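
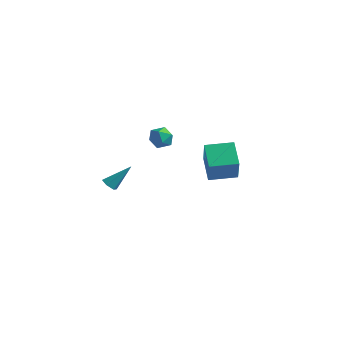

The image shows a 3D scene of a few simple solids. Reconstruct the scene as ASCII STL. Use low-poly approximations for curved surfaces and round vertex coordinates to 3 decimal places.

solid 
facet normal -0.665 -0.744 -0.070
outer loop
vertex 3.956 1.385 -0.27
vertex 2.947 2.208 0.57
vertex 3.315 2.096 -1.735
endloop
endfacet
facet normal 0.651 -0.531 -0.543
outer loop
vertex 4.313 3.212 -1.63
vertex 3.956 1.385 -0.27
vertex 3.315 2.096 -1.735
endloop
endfacet
facet normal -0.665 -0.743 -0.070
outer loop
vertex 3.315 2.096 -1.735
vertex 2.947 2.208 0.57
vertex 2.306 2.92 -0.895
endloop
endfacet
facet normal -0.366 0.406 -0.838
outer loop
vertex 2.306 2.92 -0.895
vertex 4.313 3.212 -1.63
vertex 3.315 2.096 -1.735
endloop
endfacet
facet normal 0.366 -0.406 0.837
outer loop
vertex 3.956 1.385 -0.27
vertex 3.945 3.324 0.675
vertex 2.947 2.208 0.57
endloop
endfacet
facet normal 0.651 -0.531 -0.543
outer loop
vertex 4.954 2.5 -0.165
vertex 3.956 1.385 -0.27
vertex 4.313 3.212 -1.63
endloop
endfacet
facet normal 0.366 -0.406 0.838
outer loop
vertex 4.954 2.5 -0.165
vertex 3.945 3.324 0.675
vertex 3.956 1.385 -0.27
endloop
endfacet
facet normal -0.651 0.531 0.543
outer loop
vertex 2.947 2.208 0.57
vertex 3.945 3.324 0.675
vertex 2.306 2.92 -0.895
endloop
endfacet
facet normal -0.366 0.406 -0.837
outer loop
vertex 3.304 4.035 -0.79
vertex 4.313 3.212 -1.63
vertex 2.306 2.92 -0.895
endloop
endfacet
facet normal -0.651 0.531 0.543
outer loop
vertex 2.306 2.92 -0.895
vertex 3.945 3.324 0.675
vertex 3.304 4.035 -0.79
endloop
endfacet
facet normal 0.665 0.743 0.070
outer loop
vertex 3.304 4.035 -0.79
vertex 4.954 2.5 -0.165
vertex 4.313 3.212 -1.63
endloop
endfacet
facet normal 0.665 0.743 0.070
outer loop
vertex 3.945 3.324 0.675
vertex 4.954 2.5 -0.165
vertex 3.304 4.035 -0.79
endloop
endfacet
facet normal 0.382 0.132 0.915
outer loop
vertex -0.214 2.858 0.544
vertex -0.016 2.149 0.564
vertex 0.448 2.654 0.297
endloop
endfacet
facet normal 0.424 0.733 0.532
outer loop
vertex -0.214 2.858 0.544
vertex 0.448 2.654 0.297
vertex 0.054 3.152 -0.075
endloop
endfacet
facet normal -0.236 0.913 0.331
outer loop
vertex -0.214 2.858 0.544
vertex 0.054 3.152 -0.075
vertex -0.654 2.955 -0.037
endloop
endfacet
facet normal -0.686 0.425 0.591
outer loop
vertex -0.214 2.858 0.544
vertex -0.654 2.955 -0.037
vertex -0.698 2.335 0.358
endloop
endfacet
facet normal -0.303 -0.058 0.951
outer loop
vertex -0.214 2.858 0.544
vertex -0.698 2.335 0.358
vertex -0.016 2.149 0.564
endloop
endfacet
facet normal 0.803 0.593 -0.056
outer loop
vertex 0.054 3.152 -0.075
vertex 0.448 2.654 0.297
vertex 0.418 2.625 -0.438
endloop
endfacet
facet normal 0.735 -0.378 0.562
outer loop
vertex 0.448 2.654 0.297
vertex -0.016 2.149 0.564
vertex 0.374 2.005 -0.043
endloop
endfacet
facet normal -0.375 -0.687 0.622
outer loop
vertex -0.016 2.149 0.564
vertex -0.698 2.335 0.358
vertex -0.334 1.808 -0.005
endloop
endfacet
facet normal -0.995 0.094 0.037
outer loop
vertex -0.698 2.335 0.358
vertex -0.654 2.955 -0.037
vertex -0.728 2.306 -0.377
endloop
endfacet
facet normal -0.267 0.885 -0.381
outer loop
vertex -0.654 2.955 -0.037
vertex 0.054 3.152 -0.075
vertex -0.264 2.811 -0.644
endloop
endfacet
facet normal 0.686 -0.425 -0.591
outer loop
vertex -0.066 2.102 -0.624
vertex 0.418 2.625 -0.438
vertex 0.374 2.005 -0.043
endloop
endfacet
facet normal 0.236 -0.913 -0.331
outer loop
vertex -0.066 2.102 -0.624
vertex 0.374 2.005 -0.043
vertex -0.334 1.808 -0.005
endloop
endfacet
facet normal -0.424 -0.733 -0.532
outer loop
vertex -0.066 2.102 -0.624
vertex -0.334 1.808 -0.005
vertex -0.728 2.306 -0.377
endloop
endfacet
facet normal -0.382 -0.132 -0.915
outer loop
vertex -0.066 2.102 -0.624
vertex -0.728 2.306 -0.377
vertex -0.264 2.811 -0.644
endloop
endfacet
facet normal 0.303 0.058 -0.951
outer loop
vertex -0.066 2.102 -0.624
vertex -0.264 2.811 -0.644
vertex 0.418 2.625 -0.438
endloop
endfacet
facet normal 0.995 -0.094 -0.037
outer loop
vertex 0.374 2.005 -0.043
vertex 0.418 2.625 -0.438
vertex 0.448 2.654 0.297
endloop
endfacet
facet normal 0.267 -0.885 0.381
outer loop
vertex -0.334 1.808 -0.005
vertex 0.374 2.005 -0.043
vertex -0.016 2.149 0.564
endloop
endfacet
facet normal -0.803 -0.593 0.056
outer loop
vertex -0.728 2.306 -0.377
vertex -0.334 1.808 -0.005
vertex -0.698 2.335 0.358
endloop
endfacet
facet normal -0.735 0.378 -0.562
outer loop
vertex -0.264 2.811 -0.644
vertex -0.728 2.306 -0.377
vertex -0.654 2.955 -0.037
endloop
endfacet
facet normal 0.375 0.687 -0.622
outer loop
vertex 0.418 2.625 -0.438
vertex -0.264 2.811 -0.644
vertex 0.054 3.152 -0.075
endloop
endfacet
facet normal -0.411 -0.557 -0.722
outer loop
vertex -2.829 2.006 -4.609
vertex -3.107 1.759 -4.26
vertex -3.291 2.18 -4.48
endloop
endfacet
facet normal 0.206 0.873 -0.441
outer loop
vertex -2.829 2.006 -4.609
vertex -3.291 2.18 -4.48
vertex -2.413 2.701 -3.04
endloop
endfacet
facet normal -0.410 -0.557 -0.722
outer loop
vertex -3.291 2.18 -4.48
vertex -3.107 1.759 -4.26
vertex -3.569 1.932 -4.131
endloop
endfacet
facet normal -0.604 0.793 0.082
outer loop
vertex -3.291 2.18 -4.48
vertex -3.569 1.932 -4.131
vertex -2.413 2.701 -3.04
endloop
endfacet
facet normal -0.410 -0.559 -0.721
outer loop
vertex -3.569 1.932 -4.131
vertex -3.107 1.759 -4.26
vertex -3.384 1.511 -3.91
endloop
endfacet
facet normal -0.706 0.060 0.706
outer loop
vertex -3.569 1.932 -4.131
vertex -3.384 1.511 -3.91
vertex -2.413 2.701 -3.04
endloop
endfacet
facet normal -0.411 -0.558 -0.721
outer loop
vertex -3.384 1.511 -3.91
vertex -3.107 1.759 -4.26
vertex -2.922 1.337 -4.039
endloop
endfacet
facet normal 0.002 -0.591 0.806
outer loop
vertex -3.384 1.511 -3.91
vertex -2.922 1.337 -4.039
vertex -2.413 2.701 -3.04
endloop
endfacet
facet normal -0.410 -0.558 -0.722
outer loop
vertex -2.922 1.337 -4.039
vertex -3.107 1.759 -4.26
vertex -2.645 1.585 -4.388
endloop
endfacet
facet normal 0.812 -0.510 0.282
outer loop
vertex -2.922 1.337 -4.039
vertex -2.645 1.585 -4.388
vertex -2.413 2.701 -3.04
endloop
endfacet
facet normal -0.410 -0.558 -0.721
outer loop
vertex -2.645 1.585 -4.388
vertex -3.107 1.759 -4.26
vertex -2.829 2.006 -4.609
endloop
endfacet
facet normal 0.914 0.221 -0.340
outer loop
vertex -2.645 1.585 -4.388
vertex -2.829 2.006 -4.609
vertex -2.413 2.701 -3.04
endloop
endfacet

endsolid


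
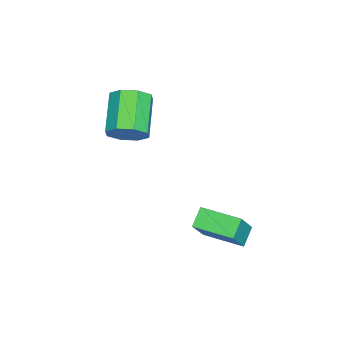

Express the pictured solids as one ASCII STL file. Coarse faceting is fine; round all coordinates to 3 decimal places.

solid 
facet normal 0.863 0.238 -0.446
outer loop
vertex -2.765 -1.715 2.684
vertex -3.025 -2.092 1.98
vertex -3.079 -1.314 2.291
endloop
endfacet
facet normal 0.133 0.745 0.654
outer loop
vertex -2.765 -1.715 2.684
vertex -3.079 -1.314 2.291
vertex -4.275 -2.131 3.464
endloop
endfacet
facet normal 0.133 0.745 0.654
outer loop
vertex -4.275 -2.131 3.464
vertex -3.079 -1.314 2.291
vertex -4.589 -1.73 3.071
endloop
endfacet
facet normal -0.863 -0.238 0.446
outer loop
vertex -4.275 -2.131 3.464
vertex -4.589 -1.73 3.071
vertex -4.535 -2.508 2.76
endloop
endfacet
facet normal 0.864 0.238 -0.445
outer loop
vertex -3.079 -1.314 2.291
vertex -3.025 -2.092 1.98
vertex -3.36 -1.369 1.716
endloop
endfacet
facet normal -0.251 0.968 0.030
outer loop
vertex -3.079 -1.314 2.291
vertex -3.36 -1.369 1.716
vertex -4.589 -1.73 3.071
endloop
endfacet
facet normal -0.251 0.968 0.030
outer loop
vertex -4.589 -1.73 3.071
vertex -3.36 -1.369 1.716
vertex -4.871 -1.785 2.496
endloop
endfacet
facet normal -0.863 -0.238 0.446
outer loop
vertex -4.589 -1.73 3.071
vertex -4.871 -1.785 2.496
vertex -4.535 -2.508 2.76
endloop
endfacet
facet normal 0.863 0.237 -0.446
outer loop
vertex -3.36 -1.369 1.716
vertex -3.025 -2.092 1.98
vertex -3.446 -1.847 1.295
endloop
endfacet
facet normal -0.487 0.625 -0.610
outer loop
vertex -3.36 -1.369 1.716
vertex -3.446 -1.847 1.295
vertex -4.871 -1.785 2.496
endloop
endfacet
facet normal -0.488 0.624 -0.611
outer loop
vertex -4.871 -1.785 2.496
vertex -3.446 -1.847 1.295
vertex -4.956 -2.263 2.076
endloop
endfacet
facet normal -0.863 -0.238 0.446
outer loop
vertex -4.871 -1.785 2.496
vertex -4.956 -2.263 2.076
vertex -4.535 -2.508 2.76
endloop
endfacet
facet normal 0.863 0.237 -0.446
outer loop
vertex -3.446 -1.847 1.295
vertex -3.025 -2.092 1.98
vertex -3.285 -2.469 1.276
endloop
endfacet
facet normal -0.439 -0.086 -0.894
outer loop
vertex -3.446 -1.847 1.295
vertex -3.285 -2.469 1.276
vertex -4.956 -2.263 2.076
endloop
endfacet
facet normal -0.439 -0.085 -0.895
outer loop
vertex -4.956 -2.263 2.076
vertex -3.285 -2.469 1.276
vertex -4.795 -2.885 2.056
endloop
endfacet
facet normal -0.863 -0.238 0.446
outer loop
vertex -4.956 -2.263 2.076
vertex -4.795 -2.885 2.056
vertex -4.535 -2.508 2.76
endloop
endfacet
facet normal 0.863 0.238 -0.446
outer loop
vertex -3.285 -2.469 1.276
vertex -3.025 -2.092 1.98
vertex -2.971 -2.87 1.669
endloop
endfacet
facet normal -0.133 -0.745 -0.654
outer loop
vertex -3.285 -2.469 1.276
vertex -2.971 -2.87 1.669
vertex -4.795 -2.885 2.056
endloop
endfacet
facet normal -0.133 -0.745 -0.654
outer loop
vertex -4.795 -2.885 2.056
vertex -2.971 -2.87 1.669
vertex -4.481 -3.286 2.449
endloop
endfacet
facet normal -0.863 -0.238 0.446
outer loop
vertex -4.795 -2.885 2.056
vertex -4.481 -3.286 2.449
vertex -4.535 -2.508 2.76
endloop
endfacet
facet normal 0.863 0.238 -0.446
outer loop
vertex -2.971 -2.87 1.669
vertex -3.025 -2.092 1.98
vertex -2.689 -2.815 2.244
endloop
endfacet
facet normal 0.251 -0.968 -0.030
outer loop
vertex -2.971 -2.87 1.669
vertex -2.689 -2.815 2.244
vertex -4.481 -3.286 2.449
endloop
endfacet
facet normal 0.251 -0.968 -0.030
outer loop
vertex -4.481 -3.286 2.449
vertex -2.689 -2.815 2.244
vertex -4.2 -3.231 3.024
endloop
endfacet
facet normal -0.864 -0.238 0.445
outer loop
vertex -4.481 -3.286 2.449
vertex -4.2 -3.231 3.024
vertex -4.535 -2.508 2.76
endloop
endfacet
facet normal 0.863 0.238 -0.446
outer loop
vertex -2.689 -2.815 2.244
vertex -3.025 -2.092 1.98
vertex -2.604 -2.337 2.664
endloop
endfacet
facet normal 0.487 -0.624 0.611
outer loop
vertex -2.689 -2.815 2.244
vertex -2.604 -2.337 2.664
vertex -4.2 -3.231 3.024
endloop
endfacet
facet normal 0.488 -0.625 0.610
outer loop
vertex -4.2 -3.231 3.024
vertex -2.604 -2.337 2.664
vertex -4.114 -2.753 3.445
endloop
endfacet
facet normal -0.863 -0.237 0.446
outer loop
vertex -4.2 -3.231 3.024
vertex -4.114 -2.753 3.445
vertex -4.535 -2.508 2.76
endloop
endfacet
facet normal 0.863 0.238 -0.446
outer loop
vertex -2.604 -2.337 2.664
vertex -3.025 -2.092 1.98
vertex -2.765 -1.715 2.684
endloop
endfacet
facet normal 0.439 0.085 0.894
outer loop
vertex -2.604 -2.337 2.664
vertex -2.765 -1.715 2.684
vertex -4.114 -2.753 3.445
endloop
endfacet
facet normal 0.438 0.086 0.895
outer loop
vertex -4.114 -2.753 3.445
vertex -2.765 -1.715 2.684
vertex -4.275 -2.131 3.464
endloop
endfacet
facet normal -0.863 -0.237 0.446
outer loop
vertex -4.114 -2.753 3.445
vertex -4.275 -2.131 3.464
vertex -4.535 -2.508 2.76
endloop
endfacet
facet normal -0.514 0.096 -0.852
outer loop
vertex -2.949 1.227 -1.824
vertex -2.773 2.846 -1.747
vertex -2.209 1.168 -2.277
endloop
endfacet
facet normal -0.108 -0.993 -0.047
outer loop
vertex -1.387 1.014 -0.913
vertex -2.949 1.227 -1.824
vertex -2.209 1.168 -2.277
endloop
endfacet
facet normal -0.514 0.096 -0.852
outer loop
vertex -2.209 1.168 -2.277
vertex -2.773 2.846 -1.747
vertex -2.033 2.787 -2.2
endloop
endfacet
facet normal 0.851 -0.068 -0.521
outer loop
vertex -2.033 2.787 -2.2
vertex -1.387 1.014 -0.913
vertex -2.209 1.168 -2.277
endloop
endfacet
facet normal -0.851 0.068 0.521
outer loop
vertex -2.949 1.227 -1.824
vertex -1.951 2.692 -0.383
vertex -2.773 2.846 -1.747
endloop
endfacet
facet normal -0.108 -0.993 -0.047
outer loop
vertex -2.127 1.073 -0.46
vertex -2.949 1.227 -1.824
vertex -1.387 1.014 -0.913
endloop
endfacet
facet normal -0.851 0.068 0.521
outer loop
vertex -2.127 1.073 -0.46
vertex -1.951 2.692 -0.383
vertex -2.949 1.227 -1.824
endloop
endfacet
facet normal 0.108 0.993 0.047
outer loop
vertex -2.773 2.846 -1.747
vertex -1.951 2.692 -0.383
vertex -2.033 2.787 -2.2
endloop
endfacet
facet normal 0.851 -0.068 -0.521
outer loop
vertex -1.211 2.633 -0.836
vertex -1.387 1.014 -0.913
vertex -2.033 2.787 -2.2
endloop
endfacet
facet normal 0.108 0.993 0.047
outer loop
vertex -2.033 2.787 -2.2
vertex -1.951 2.692 -0.383
vertex -1.211 2.633 -0.836
endloop
endfacet
facet normal 0.514 -0.096 0.852
outer loop
vertex -1.211 2.633 -0.836
vertex -2.127 1.073 -0.46
vertex -1.387 1.014 -0.913
endloop
endfacet
facet normal 0.514 -0.096 0.852
outer loop
vertex -1.951 2.692 -0.383
vertex -2.127 1.073 -0.46
vertex -1.211 2.633 -0.836
endloop
endfacet

endsolid


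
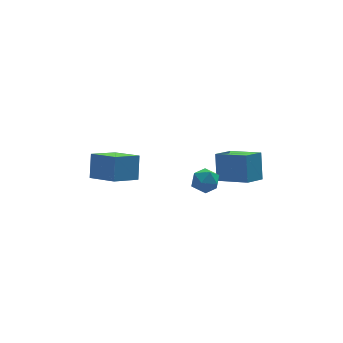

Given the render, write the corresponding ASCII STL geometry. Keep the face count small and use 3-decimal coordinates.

solid 
facet normal -0.901 0.416 0.122
outer loop
vertex 0.964 -0.984 1.185
vertex 0.609 -1.732 1.114
vertex 0.84 -1.451 1.861
endloop
endfacet
facet normal -0.401 0.786 0.470
outer loop
vertex 0.964 -0.984 1.185
vertex 0.84 -1.451 1.861
vertex 1.552 -1.033 1.769
endloop
endfacet
facet normal 0.089 0.996 -0.006
outer loop
vertex 0.964 -0.984 1.185
vertex 1.552 -1.033 1.769
vertex 1.762 -1.057 0.966
endloop
endfacet
facet normal -0.109 0.755 -0.647
outer loop
vertex 0.964 -0.984 1.185
vertex 1.762 -1.057 0.966
vertex 1.179 -1.488 0.561
endloop
endfacet
facet normal -0.721 0.396 -0.568
outer loop
vertex 0.964 -0.984 1.185
vertex 1.179 -1.488 0.561
vertex 0.609 -1.732 1.114
endloop
endfacet
facet normal -0.083 0.347 0.934
outer loop
vertex 1.552 -1.033 1.769
vertex 0.84 -1.451 1.861
vertex 1.561 -1.812 2.059
endloop
endfacet
facet normal -0.893 -0.253 0.371
outer loop
vertex 0.84 -1.451 1.861
vertex 0.609 -1.732 1.114
vertex 0.978 -2.243 1.654
endloop
endfacet
facet normal -0.602 -0.285 -0.746
outer loop
vertex 0.609 -1.732 1.114
vertex 1.179 -1.488 0.561
vertex 1.188 -2.267 0.851
endloop
endfacet
facet normal 0.388 0.296 -0.873
outer loop
vertex 1.179 -1.488 0.561
vertex 1.762 -1.057 0.966
vertex 1.9 -1.849 0.759
endloop
endfacet
facet normal 0.709 0.686 0.165
outer loop
vertex 1.762 -1.057 0.966
vertex 1.552 -1.033 1.769
vertex 2.131 -1.568 1.506
endloop
endfacet
facet normal 0.109 -0.755 0.647
outer loop
vertex 1.776 -2.316 1.435
vertex 1.561 -1.812 2.059
vertex 0.978 -2.243 1.654
endloop
endfacet
facet normal -0.089 -0.996 0.006
outer loop
vertex 1.776 -2.316 1.435
vertex 0.978 -2.243 1.654
vertex 1.188 -2.267 0.851
endloop
endfacet
facet normal 0.401 -0.786 -0.470
outer loop
vertex 1.776 -2.316 1.435
vertex 1.188 -2.267 0.851
vertex 1.9 -1.849 0.759
endloop
endfacet
facet normal 0.901 -0.416 -0.122
outer loop
vertex 1.776 -2.316 1.435
vertex 1.9 -1.849 0.759
vertex 2.131 -1.568 1.506
endloop
endfacet
facet normal 0.721 -0.396 0.568
outer loop
vertex 1.776 -2.316 1.435
vertex 2.131 -1.568 1.506
vertex 1.561 -1.812 2.059
endloop
endfacet
facet normal -0.388 -0.296 0.873
outer loop
vertex 0.978 -2.243 1.654
vertex 1.561 -1.812 2.059
vertex 0.84 -1.451 1.861
endloop
endfacet
facet normal -0.709 -0.686 -0.165
outer loop
vertex 1.188 -2.267 0.851
vertex 0.978 -2.243 1.654
vertex 0.609 -1.732 1.114
endloop
endfacet
facet normal 0.083 -0.347 -0.934
outer loop
vertex 1.9 -1.849 0.759
vertex 1.188 -2.267 0.851
vertex 1.179 -1.488 0.561
endloop
endfacet
facet normal 0.893 0.253 -0.371
outer loop
vertex 2.131 -1.568 1.506
vertex 1.9 -1.849 0.759
vertex 1.762 -1.057 0.966
endloop
endfacet
facet normal 0.602 0.285 0.746
outer loop
vertex 1.561 -1.812 2.059
vertex 2.131 -1.568 1.506
vertex 1.552 -1.033 1.769
endloop
endfacet
facet normal -0.858 -0.351 0.376
outer loop
vertex -2.891 -0.166 2.995
vertex -3.771 1.312 2.369
vertex -3.164 -0.872 1.711
endloop
endfacet
facet normal 0.481 -0.808 0.342
outer loop
vertex -1.749 -0.292 1.091
vertex -2.891 -0.166 2.995
vertex -3.164 -0.872 1.711
endloop
endfacet
facet normal -0.858 -0.351 0.376
outer loop
vertex -3.164 -0.872 1.711
vertex -3.771 1.312 2.369
vertex -4.044 0.606 1.085
endloop
endfacet
facet normal -0.183 -0.474 -0.861
outer loop
vertex -4.044 0.606 1.085
vertex -1.749 -0.292 1.091
vertex -3.164 -0.872 1.711
endloop
endfacet
facet normal 0.183 0.474 0.861
outer loop
vertex -2.891 -0.166 2.995
vertex -2.356 1.892 1.749
vertex -3.771 1.312 2.369
endloop
endfacet
facet normal 0.481 -0.808 0.342
outer loop
vertex -1.476 0.414 2.375
vertex -2.891 -0.166 2.995
vertex -1.749 -0.292 1.091
endloop
endfacet
facet normal 0.183 0.474 0.861
outer loop
vertex -1.476 0.414 2.375
vertex -2.356 1.892 1.749
vertex -2.891 -0.166 2.995
endloop
endfacet
facet normal -0.481 0.808 -0.342
outer loop
vertex -3.771 1.312 2.369
vertex -2.356 1.892 1.749
vertex -4.044 0.606 1.085
endloop
endfacet
facet normal -0.183 -0.474 -0.861
outer loop
vertex -2.629 1.186 0.465
vertex -1.749 -0.292 1.091
vertex -4.044 0.606 1.085
endloop
endfacet
facet normal -0.481 0.808 -0.342
outer loop
vertex -4.044 0.606 1.085
vertex -2.356 1.892 1.749
vertex -2.629 1.186 0.465
endloop
endfacet
facet normal 0.858 0.351 -0.376
outer loop
vertex -2.629 1.186 0.465
vertex -1.476 0.414 2.375
vertex -1.749 -0.292 1.091
endloop
endfacet
facet normal 0.858 0.351 -0.376
outer loop
vertex -2.356 1.892 1.749
vertex -1.476 0.414 2.375
vertex -2.629 1.186 0.465
endloop
endfacet
facet normal -0.636 0.709 -0.305
outer loop
vertex 2.2 -0.694 2.488
vertex 3.248 0.024 1.974
vertex 2.024 -1.477 1.035
endloop
endfacet
facet normal -0.765 -0.524 0.375
outer loop
vertex 3.212 -2.804 1.606
vertex 2.2 -0.694 2.488
vertex 2.024 -1.477 1.035
endloop
endfacet
facet normal -0.636 0.709 -0.305
outer loop
vertex 2.024 -1.477 1.035
vertex 3.248 0.024 1.974
vertex 3.071 -0.76 0.521
endloop
endfacet
facet normal -0.106 -0.472 -0.875
outer loop
vertex 3.071 -0.76 0.521
vertex 3.212 -2.804 1.606
vertex 2.024 -1.477 1.035
endloop
endfacet
facet normal 0.106 0.472 0.875
outer loop
vertex 2.2 -0.694 2.488
vertex 4.436 -1.303 2.545
vertex 3.248 0.024 1.974
endloop
endfacet
facet normal -0.765 -0.524 0.376
outer loop
vertex 3.389 -2.02 3.059
vertex 2.2 -0.694 2.488
vertex 3.212 -2.804 1.606
endloop
endfacet
facet normal 0.106 0.472 0.875
outer loop
vertex 3.389 -2.02 3.059
vertex 4.436 -1.303 2.545
vertex 2.2 -0.694 2.488
endloop
endfacet
facet normal 0.765 0.523 -0.376
outer loop
vertex 3.248 0.024 1.974
vertex 4.436 -1.303 2.545
vertex 3.071 -0.76 0.521
endloop
endfacet
facet normal -0.106 -0.472 -0.875
outer loop
vertex 4.26 -2.086 1.092
vertex 3.212 -2.804 1.606
vertex 3.071 -0.76 0.521
endloop
endfacet
facet normal 0.765 0.524 -0.375
outer loop
vertex 3.071 -0.76 0.521
vertex 4.436 -1.303 2.545
vertex 4.26 -2.086 1.092
endloop
endfacet
facet normal 0.636 -0.709 0.305
outer loop
vertex 4.26 -2.086 1.092
vertex 3.389 -2.02 3.059
vertex 3.212 -2.804 1.606
endloop
endfacet
facet normal 0.636 -0.709 0.305
outer loop
vertex 4.436 -1.303 2.545
vertex 3.389 -2.02 3.059
vertex 4.26 -2.086 1.092
endloop
endfacet

endsolid


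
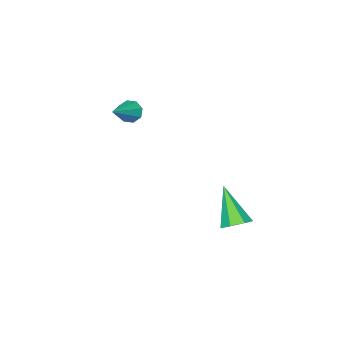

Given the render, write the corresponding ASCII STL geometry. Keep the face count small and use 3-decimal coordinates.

solid 
facet normal -0.830 -0.237 -0.505
outer loop
vertex 2.174 -3.048 2.146
vertex 1.871 -2.567 2.418
vertex 2.211 -2.639 1.893
endloop
endfacet
facet normal 0.778 -0.380 -0.500
outer loop
vertex 2.174 -3.048 2.146
vertex 2.211 -2.639 1.893
vertex 3.389 -2.133 3.342
endloop
endfacet
facet normal -0.830 -0.239 -0.504
outer loop
vertex 2.211 -2.639 1.893
vertex 1.871 -2.567 2.418
vertex 2.048 -2.188 1.947
endloop
endfacet
facet normal 0.676 0.324 -0.662
outer loop
vertex 2.211 -2.639 1.893
vertex 2.048 -2.188 1.947
vertex 3.389 -2.133 3.342
endloop
endfacet
facet normal -0.831 -0.238 -0.504
outer loop
vertex 2.048 -2.188 1.947
vertex 1.871 -2.567 2.418
vertex 1.782 -1.96 2.278
endloop
endfacet
facet normal 0.324 0.880 -0.346
outer loop
vertex 2.048 -2.188 1.947
vertex 1.782 -1.96 2.278
vertex 3.389 -2.133 3.342
endloop
endfacet
facet normal -0.830 -0.238 -0.505
outer loop
vertex 1.782 -1.96 2.278
vertex 1.871 -2.567 2.418
vertex 1.567 -2.087 2.691
endloop
endfacet
facet normal -0.069 0.963 0.260
outer loop
vertex 1.782 -1.96 2.278
vertex 1.567 -2.087 2.691
vertex 3.389 -2.133 3.342
endloop
endfacet
facet normal -0.830 -0.239 -0.504
outer loop
vertex 1.567 -2.087 2.691
vertex 1.871 -2.567 2.418
vertex 1.531 -2.496 2.944
endloop
endfacet
facet normal -0.275 0.523 0.807
outer loop
vertex 1.567 -2.087 2.691
vertex 1.531 -2.496 2.944
vertex 3.389 -2.133 3.342
endloop
endfacet
facet normal -0.830 -0.237 -0.505
outer loop
vertex 1.531 -2.496 2.944
vertex 1.871 -2.567 2.418
vertex 1.693 -2.946 2.889
endloop
endfacet
facet normal -0.172 -0.180 0.968
outer loop
vertex 1.531 -2.496 2.944
vertex 1.693 -2.946 2.889
vertex 3.389 -2.133 3.342
endloop
endfacet
facet normal -0.830 -0.237 -0.505
outer loop
vertex 1.693 -2.946 2.889
vertex 1.871 -2.567 2.418
vertex 1.959 -3.175 2.559
endloop
endfacet
facet normal 0.178 -0.735 0.654
outer loop
vertex 1.693 -2.946 2.889
vertex 1.959 -3.175 2.559
vertex 3.389 -2.133 3.342
endloop
endfacet
facet normal -0.830 -0.237 -0.505
outer loop
vertex 1.959 -3.175 2.559
vertex 1.871 -2.567 2.418
vertex 2.174 -3.048 2.146
endloop
endfacet
facet normal 0.572 -0.819 0.046
outer loop
vertex 1.959 -3.175 2.559
vertex 2.174 -3.048 2.146
vertex 3.389 -2.133 3.342
endloop
endfacet
facet normal 0.247 0.599 -0.762
outer loop
vertex 2.222 3.319 -2.212
vertex 1.543 3.637 -2.182
vertex 2.17 3.837 -1.822
endloop
endfacet
facet normal 0.846 -0.264 0.464
outer loop
vertex 2.222 3.319 -2.212
vertex 2.17 3.837 -1.822
vertex 1.017 2.363 -0.558
endloop
endfacet
facet normal 0.247 0.598 -0.763
outer loop
vertex 2.17 3.837 -1.822
vertex 1.543 3.637 -2.182
vertex 1.647 4.205 -1.703
endloop
endfacet
facet normal 0.441 0.360 0.822
outer loop
vertex 2.17 3.837 -1.822
vertex 1.647 4.205 -1.703
vertex 1.017 2.363 -0.558
endloop
endfacet
facet normal 0.247 0.598 -0.763
outer loop
vertex 1.647 4.205 -1.703
vertex 1.543 3.637 -2.182
vertex 1.045 4.145 -1.945
endloop
endfacet
facet normal -0.353 0.578 0.736
outer loop
vertex 1.647 4.205 -1.703
vertex 1.045 4.145 -1.945
vertex 1.017 2.363 -0.558
endloop
endfacet
facet normal 0.247 0.598 -0.762
outer loop
vertex 1.045 4.145 -1.945
vertex 1.543 3.637 -2.182
vertex 0.819 3.703 -2.365
endloop
endfacet
facet normal -0.937 0.224 0.269
outer loop
vertex 1.045 4.145 -1.945
vertex 0.819 3.703 -2.365
vertex 1.017 2.363 -0.558
endloop
endfacet
facet normal 0.247 0.599 -0.762
outer loop
vertex 0.819 3.703 -2.365
vertex 1.543 3.637 -2.182
vertex 1.138 3.211 -2.648
endloop
endfacet
facet normal -0.872 -0.435 -0.227
outer loop
vertex 0.819 3.703 -2.365
vertex 1.138 3.211 -2.648
vertex 1.017 2.363 -0.558
endloop
endfacet
facet normal 0.248 0.598 -0.762
outer loop
vertex 1.138 3.211 -2.648
vertex 1.543 3.637 -2.182
vertex 1.762 3.04 -2.579
endloop
endfacet
facet normal -0.206 -0.903 -0.378
outer loop
vertex 1.138 3.211 -2.648
vertex 1.762 3.04 -2.579
vertex 1.017 2.363 -0.558
endloop
endfacet
facet normal 0.246 0.598 -0.763
outer loop
vertex 1.762 3.04 -2.579
vertex 1.543 3.637 -2.182
vertex 2.222 3.319 -2.212
endloop
endfacet
facet normal 0.558 -0.827 -0.071
outer loop
vertex 1.762 3.04 -2.579
vertex 2.222 3.319 -2.212
vertex 1.017 2.363 -0.558
endloop
endfacet

endsolid


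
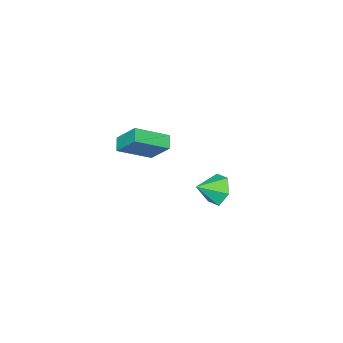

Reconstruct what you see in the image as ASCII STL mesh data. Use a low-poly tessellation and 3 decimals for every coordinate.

solid 
facet normal -0.785 0.429 -0.447
outer loop
vertex 3.635 3.2 -4.039
vertex 3.083 2.725 -3.526
vertex 3.366 3.525 -3.255
endloop
endfacet
facet normal 0.881 0.460 0.112
outer loop
vertex 3.635 3.2 -4.039
vertex 3.366 3.525 -3.255
vertex 4.017 2.215 -2.994
endloop
endfacet
facet normal -0.785 0.429 -0.447
outer loop
vertex 3.366 3.525 -3.255
vertex 3.083 2.725 -3.526
vertex 2.814 3.05 -2.742
endloop
endfacet
facet normal 0.434 0.379 0.818
outer loop
vertex 3.366 3.525 -3.255
vertex 2.814 3.05 -2.742
vertex 4.017 2.215 -2.994
endloop
endfacet
facet normal -0.785 0.430 -0.447
outer loop
vertex 2.814 3.05 -2.742
vertex 3.083 2.725 -3.526
vertex 2.531 2.251 -3.013
endloop
endfacet
facet normal -0.020 -0.315 0.949
outer loop
vertex 2.814 3.05 -2.742
vertex 2.531 2.251 -3.013
vertex 4.017 2.215 -2.994
endloop
endfacet
facet normal -0.785 0.430 -0.447
outer loop
vertex 2.531 2.251 -3.013
vertex 3.083 2.725 -3.526
vertex 2.8 1.926 -3.797
endloop
endfacet
facet normal -0.027 -0.927 0.375
outer loop
vertex 2.531 2.251 -3.013
vertex 2.8 1.926 -3.797
vertex 4.017 2.215 -2.994
endloop
endfacet
facet normal -0.785 0.430 -0.447
outer loop
vertex 2.8 1.926 -3.797
vertex 3.083 2.725 -3.526
vertex 3.352 2.401 -4.31
endloop
endfacet
facet normal 0.419 -0.845 -0.331
outer loop
vertex 2.8 1.926 -3.797
vertex 3.352 2.401 -4.31
vertex 4.017 2.215 -2.994
endloop
endfacet
facet normal -0.785 0.430 -0.447
outer loop
vertex 3.352 2.401 -4.31
vertex 3.083 2.725 -3.526
vertex 3.635 3.2 -4.039
endloop
endfacet
facet normal 0.873 -0.152 -0.463
outer loop
vertex 3.352 2.401 -4.31
vertex 3.635 3.2 -4.039
vertex 4.017 2.215 -2.994
endloop
endfacet
facet normal -0.732 0.498 -0.465
outer loop
vertex 0.453 -2.038 -3.577
vertex 1.005 -1.602 -3.979
vertex 0.458 -3.126 -4.75
endloop
endfacet
facet normal -0.682 -0.538 0.496
outer loop
vertex 1.855 -4.078 -3.861
vertex 0.453 -2.038 -3.577
vertex 0.458 -3.126 -4.75
endloop
endfacet
facet normal -0.732 0.498 -0.466
outer loop
vertex 0.458 -3.126 -4.75
vertex 1.005 -1.602 -3.979
vertex 1.01 -2.691 -5.152
endloop
endfacet
facet normal 0.003 -0.680 -0.733
outer loop
vertex 1.01 -2.691 -5.152
vertex 1.855 -4.078 -3.861
vertex 0.458 -3.126 -4.75
endloop
endfacet
facet normal -0.003 0.680 0.733
outer loop
vertex 0.453 -2.038 -3.577
vertex 2.402 -2.554 -3.09
vertex 1.005 -1.602 -3.979
endloop
endfacet
facet normal -0.682 -0.538 0.496
outer loop
vertex 1.85 -2.989 -2.688
vertex 0.453 -2.038 -3.577
vertex 1.855 -4.078 -3.861
endloop
endfacet
facet normal -0.003 0.681 0.733
outer loop
vertex 1.85 -2.989 -2.688
vertex 2.402 -2.554 -3.09
vertex 0.453 -2.038 -3.577
endloop
endfacet
facet normal 0.682 0.537 -0.496
outer loop
vertex 1.005 -1.602 -3.979
vertex 2.402 -2.554 -3.09
vertex 1.01 -2.691 -5.152
endloop
endfacet
facet normal 0.003 -0.680 -0.733
outer loop
vertex 2.407 -3.642 -4.263
vertex 1.855 -4.078 -3.861
vertex 1.01 -2.691 -5.152
endloop
endfacet
facet normal 0.682 0.538 -0.496
outer loop
vertex 1.01 -2.691 -5.152
vertex 2.402 -2.554 -3.09
vertex 2.407 -3.642 -4.263
endloop
endfacet
facet normal 0.732 -0.498 0.465
outer loop
vertex 2.407 -3.642 -4.263
vertex 1.85 -2.989 -2.688
vertex 1.855 -4.078 -3.861
endloop
endfacet
facet normal 0.732 -0.498 0.465
outer loop
vertex 2.402 -2.554 -3.09
vertex 1.85 -2.989 -2.688
vertex 2.407 -3.642 -4.263
endloop
endfacet

endsolid


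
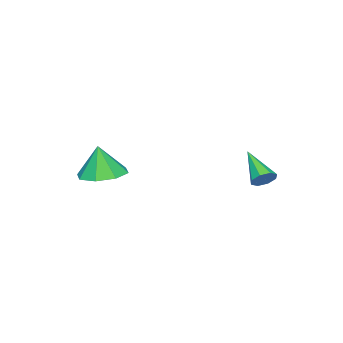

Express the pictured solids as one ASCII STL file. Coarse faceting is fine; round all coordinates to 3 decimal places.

solid 
facet normal -0.033 0.130 -0.991
outer loop
vertex 4.431 -1.878 -0.513
vertex 3.466 -2.207 -0.524
vertex 3.917 -1.298 -0.42
endloop
endfacet
facet normal 0.647 0.479 0.593
outer loop
vertex 4.431 -1.878 -0.513
vertex 3.917 -1.298 -0.42
vertex 3.514 -2.393 0.904
endloop
endfacet
facet normal -0.034 0.130 -0.991
outer loop
vertex 3.917 -1.298 -0.42
vertex 3.466 -2.207 -0.524
vertex 3.139 -1.25 -0.387
endloop
endfacet
facet normal 0.074 0.757 0.649
outer loop
vertex 3.917 -1.298 -0.42
vertex 3.139 -1.25 -0.387
vertex 3.514 -2.393 0.904
endloop
endfacet
facet normal -0.034 0.130 -0.991
outer loop
vertex 3.139 -1.25 -0.387
vertex 3.466 -2.207 -0.524
vertex 2.552 -1.763 -0.434
endloop
endfacet
facet normal -0.533 0.551 0.642
outer loop
vertex 3.139 -1.25 -0.387
vertex 2.552 -1.763 -0.434
vertex 3.514 -2.393 0.904
endloop
endfacet
facet normal -0.034 0.131 -0.991
outer loop
vertex 2.552 -1.763 -0.434
vertex 3.466 -2.207 -0.524
vertex 2.5 -2.535 -0.534
endloop
endfacet
facet normal -0.816 -0.020 0.577
outer loop
vertex 2.552 -1.763 -0.434
vertex 2.5 -2.535 -0.534
vertex 3.514 -2.393 0.904
endloop
endfacet
facet normal -0.034 0.129 -0.991
outer loop
vertex 2.5 -2.535 -0.534
vertex 3.466 -2.207 -0.524
vertex 3.014 -3.115 -0.627
endloop
endfacet
facet normal -0.611 -0.620 0.492
outer loop
vertex 2.5 -2.535 -0.534
vertex 3.014 -3.115 -0.627
vertex 3.514 -2.393 0.904
endloop
endfacet
facet normal -0.034 0.129 -0.991
outer loop
vertex 3.014 -3.115 -0.627
vertex 3.466 -2.207 -0.524
vertex 3.793 -3.163 -0.66
endloop
endfacet
facet normal -0.037 -0.899 0.436
outer loop
vertex 3.014 -3.115 -0.627
vertex 3.793 -3.163 -0.66
vertex 3.514 -2.393 0.904
endloop
endfacet
facet normal -0.034 0.129 -0.991
outer loop
vertex 3.793 -3.163 -0.66
vertex 3.466 -2.207 -0.524
vertex 4.38 -2.651 -0.613
endloop
endfacet
facet normal 0.569 -0.693 0.443
outer loop
vertex 3.793 -3.163 -0.66
vertex 4.38 -2.651 -0.613
vertex 3.514 -2.393 0.904
endloop
endfacet
facet normal -0.033 0.130 -0.991
outer loop
vertex 4.38 -2.651 -0.613
vertex 3.466 -2.207 -0.524
vertex 4.431 -1.878 -0.513
endloop
endfacet
facet normal 0.853 -0.122 0.508
outer loop
vertex 4.38 -2.651 -0.613
vertex 4.431 -1.878 -0.513
vertex 3.514 -2.393 0.904
endloop
endfacet
facet normal 0.440 0.683 -0.583
outer loop
vertex 0.331 2.875 -0.605
vertex -0.084 2.824 -0.978
vertex 0.008 3.147 -0.53
endloop
endfacet
facet normal 0.341 0.148 0.928
outer loop
vertex 0.331 2.875 -0.605
vertex 0.008 3.147 -0.53
vertex -0.836 1.656 0.018
endloop
endfacet
facet normal 0.441 0.683 -0.583
outer loop
vertex 0.008 3.147 -0.53
vertex -0.084 2.824 -0.978
vertex -0.368 3.23 -0.717
endloop
endfacet
facet normal -0.305 0.476 0.825
outer loop
vertex 0.008 3.147 -0.53
vertex -0.368 3.23 -0.717
vertex -0.836 1.656 0.018
endloop
endfacet
facet normal 0.440 0.683 -0.583
outer loop
vertex -0.368 3.23 -0.717
vertex -0.084 2.824 -0.978
vertex -0.578 3.075 -1.057
endloop
endfacet
facet normal -0.848 0.409 0.337
outer loop
vertex -0.368 3.23 -0.717
vertex -0.578 3.075 -1.057
vertex -0.836 1.656 0.018
endloop
endfacet
facet normal 0.441 0.684 -0.581
outer loop
vertex -0.578 3.075 -1.057
vertex -0.084 2.824 -0.978
vertex -0.498 2.774 -1.351
endloop
endfacet
facet normal -0.968 -0.013 -0.250
outer loop
vertex -0.578 3.075 -1.057
vertex -0.498 2.774 -1.351
vertex -0.836 1.656 0.018
endloop
endfacet
facet normal 0.442 0.683 -0.582
outer loop
vertex -0.498 2.774 -1.351
vertex -0.084 2.824 -0.978
vertex -0.176 2.502 -1.426
endloop
endfacet
facet normal -0.596 -0.543 -0.591
outer loop
vertex -0.498 2.774 -1.351
vertex -0.176 2.502 -1.426
vertex -0.836 1.656 0.018
endloop
endfacet
facet normal 0.439 0.684 -0.582
outer loop
vertex -0.176 2.502 -1.426
vertex -0.084 2.824 -0.978
vertex 0.201 2.419 -1.239
endloop
endfacet
facet normal 0.050 -0.872 -0.488
outer loop
vertex -0.176 2.502 -1.426
vertex 0.201 2.419 -1.239
vertex -0.836 1.656 0.018
endloop
endfacet
facet normal 0.439 0.684 -0.583
outer loop
vertex 0.201 2.419 -1.239
vertex -0.084 2.824 -0.978
vertex 0.411 2.574 -0.899
endloop
endfacet
facet normal 0.593 -0.805 0.001
outer loop
vertex 0.201 2.419 -1.239
vertex 0.411 2.574 -0.899
vertex -0.836 1.656 0.018
endloop
endfacet
facet normal 0.439 0.685 -0.582
outer loop
vertex 0.411 2.574 -0.899
vertex -0.084 2.824 -0.978
vertex 0.331 2.875 -0.605
endloop
endfacet
facet normal 0.713 -0.383 0.587
outer loop
vertex 0.411 2.574 -0.899
vertex 0.331 2.875 -0.605
vertex -0.836 1.656 0.018
endloop
endfacet

endsolid


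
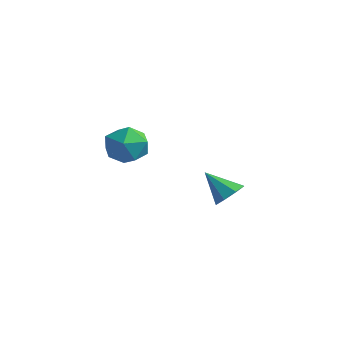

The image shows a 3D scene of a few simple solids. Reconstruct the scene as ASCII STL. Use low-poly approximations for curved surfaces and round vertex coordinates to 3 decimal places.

solid 
facet normal -0.306 0.525 0.794
outer loop
vertex 1.938 -3.106 -0.215
vertex 1.261 -3.648 -0.118
vertex 2.017 -3.817 0.285
endloop
endfacet
facet normal 0.405 0.556 0.726
outer loop
vertex 1.938 -3.106 -0.215
vertex 2.017 -3.817 0.285
vertex 2.665 -3.587 -0.252
endloop
endfacet
facet normal 0.553 0.829 0.084
outer loop
vertex 1.938 -3.106 -0.215
vertex 2.665 -3.587 -0.252
vertex 2.31 -3.276 -0.986
endloop
endfacet
facet normal -0.066 0.967 -0.245
outer loop
vertex 1.938 -3.106 -0.215
vertex 2.31 -3.276 -0.986
vertex 1.442 -3.314 -0.903
endloop
endfacet
facet normal -0.596 0.779 0.194
outer loop
vertex 1.938 -3.106 -0.215
vertex 1.442 -3.314 -0.903
vertex 1.261 -3.648 -0.118
endloop
endfacet
facet normal 0.657 -0.111 0.745
outer loop
vertex 2.665 -3.587 -0.252
vertex 2.017 -3.817 0.285
vertex 2.438 -4.426 -0.177
endloop
endfacet
facet normal -0.492 -0.161 0.856
outer loop
vertex 2.017 -3.817 0.285
vertex 1.261 -3.648 -0.118
vertex 1.57 -4.464 -0.094
endloop
endfacet
facet normal -0.961 0.250 -0.115
outer loop
vertex 1.261 -3.648 -0.118
vertex 1.442 -3.314 -0.903
vertex 1.215 -4.153 -0.828
endloop
endfacet
facet normal -0.103 0.555 -0.826
outer loop
vertex 1.442 -3.314 -0.903
vertex 2.31 -3.276 -0.986
vertex 1.863 -3.923 -1.365
endloop
endfacet
facet normal 0.897 0.331 -0.294
outer loop
vertex 2.31 -3.276 -0.986
vertex 2.665 -3.587 -0.252
vertex 2.619 -4.092 -0.962
endloop
endfacet
facet normal 0.066 -0.967 0.245
outer loop
vertex 1.942 -4.634 -0.865
vertex 2.438 -4.426 -0.177
vertex 1.57 -4.464 -0.094
endloop
endfacet
facet normal -0.553 -0.829 -0.084
outer loop
vertex 1.942 -4.634 -0.865
vertex 1.57 -4.464 -0.094
vertex 1.215 -4.153 -0.828
endloop
endfacet
facet normal -0.405 -0.556 -0.726
outer loop
vertex 1.942 -4.634 -0.865
vertex 1.215 -4.153 -0.828
vertex 1.863 -3.923 -1.365
endloop
endfacet
facet normal 0.306 -0.525 -0.794
outer loop
vertex 1.942 -4.634 -0.865
vertex 1.863 -3.923 -1.365
vertex 2.619 -4.092 -0.962
endloop
endfacet
facet normal 0.596 -0.779 -0.194
outer loop
vertex 1.942 -4.634 -0.865
vertex 2.619 -4.092 -0.962
vertex 2.438 -4.426 -0.177
endloop
endfacet
facet normal 0.103 -0.555 0.826
outer loop
vertex 1.57 -4.464 -0.094
vertex 2.438 -4.426 -0.177
vertex 2.017 -3.817 0.285
endloop
endfacet
facet normal -0.897 -0.331 0.294
outer loop
vertex 1.215 -4.153 -0.828
vertex 1.57 -4.464 -0.094
vertex 1.261 -3.648 -0.118
endloop
endfacet
facet normal -0.657 0.111 -0.745
outer loop
vertex 1.863 -3.923 -1.365
vertex 1.215 -4.153 -0.828
vertex 1.442 -3.314 -0.903
endloop
endfacet
facet normal 0.492 0.161 -0.856
outer loop
vertex 2.619 -4.092 -0.962
vertex 1.863 -3.923 -1.365
vertex 2.31 -3.276 -0.986
endloop
endfacet
facet normal 0.961 -0.250 0.115
outer loop
vertex 2.438 -4.426 -0.177
vertex 2.619 -4.092 -0.962
vertex 2.665 -3.587 -0.252
endloop
endfacet
facet normal 0.651 0.286 -0.703
outer loop
vertex 2.946 0.166 -3.587
vertex 2.423 0.37 -3.988
vertex 2.813 0.671 -3.505
endloop
endfacet
facet normal 0.365 -0.055 0.929
outer loop
vertex 2.946 0.166 -3.587
vertex 2.813 0.671 -3.505
vertex 1.557 -0.01 -3.052
endloop
endfacet
facet normal 0.650 0.287 -0.704
outer loop
vertex 2.813 0.671 -3.505
vertex 2.423 0.37 -3.988
vertex 2.452 0.999 -3.705
endloop
endfacet
facet normal 0.016 0.533 0.846
outer loop
vertex 2.813 0.671 -3.505
vertex 2.452 0.999 -3.705
vertex 1.557 -0.01 -3.052
endloop
endfacet
facet normal 0.651 0.286 -0.703
outer loop
vertex 2.452 0.999 -3.705
vertex 2.423 0.37 -3.988
vertex 2.073 0.959 -4.072
endloop
endfacet
facet normal -0.508 0.738 0.444
outer loop
vertex 2.452 0.999 -3.705
vertex 2.073 0.959 -4.072
vertex 1.557 -0.01 -3.052
endloop
endfacet
facet normal 0.651 0.286 -0.703
outer loop
vertex 2.073 0.959 -4.072
vertex 2.423 0.37 -3.988
vertex 1.9 0.574 -4.389
endloop
endfacet
facet normal -0.899 0.437 -0.040
outer loop
vertex 2.073 0.959 -4.072
vertex 1.9 0.574 -4.389
vertex 1.557 -0.01 -3.052
endloop
endfacet
facet normal 0.651 0.285 -0.704
outer loop
vertex 1.9 0.574 -4.389
vertex 2.423 0.37 -3.988
vertex 2.032 0.07 -4.471
endloop
endfacet
facet normal -0.928 -0.191 -0.321
outer loop
vertex 1.9 0.574 -4.389
vertex 2.032 0.07 -4.471
vertex 1.557 -0.01 -3.052
endloop
endfacet
facet normal 0.650 0.286 -0.704
outer loop
vertex 2.032 0.07 -4.471
vertex 2.423 0.37 -3.988
vertex 2.394 -0.259 -4.27
endloop
endfacet
facet normal -0.578 -0.781 -0.237
outer loop
vertex 2.032 0.07 -4.471
vertex 2.394 -0.259 -4.27
vertex 1.557 -0.01 -3.052
endloop
endfacet
facet normal 0.651 0.285 -0.703
outer loop
vertex 2.394 -0.259 -4.27
vertex 2.423 0.37 -3.988
vertex 2.772 -0.219 -3.904
endloop
endfacet
facet normal -0.054 -0.985 0.164
outer loop
vertex 2.394 -0.259 -4.27
vertex 2.772 -0.219 -3.904
vertex 1.557 -0.01 -3.052
endloop
endfacet
facet normal 0.651 0.285 -0.704
outer loop
vertex 2.772 -0.219 -3.904
vertex 2.423 0.37 -3.988
vertex 2.946 0.166 -3.587
endloop
endfacet
facet normal 0.336 -0.685 0.647
outer loop
vertex 2.772 -0.219 -3.904
vertex 2.946 0.166 -3.587
vertex 1.557 -0.01 -3.052
endloop
endfacet

endsolid


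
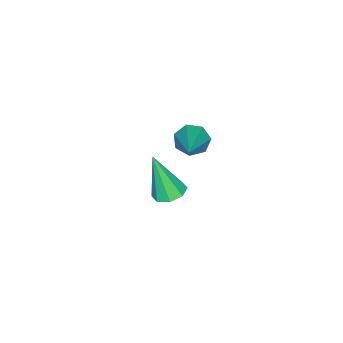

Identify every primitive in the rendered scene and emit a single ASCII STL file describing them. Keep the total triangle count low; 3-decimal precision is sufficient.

solid 
facet normal -0.047 0.335 -0.941
outer loop
vertex -3.209 -0.661 -4.098
vertex -3.64 -0.101 -3.877
vertex -2.911 -0.203 -3.95
endloop
endfacet
facet normal 0.823 -0.562 0.082
outer loop
vertex -3.209 -0.661 -4.098
vertex -2.911 -0.203 -3.95
vertex -3.54 -0.819 -1.863
endloop
endfacet
facet normal -0.047 0.336 -0.941
outer loop
vertex -2.911 -0.203 -3.95
vertex -3.64 -0.101 -3.877
vertex -3.039 0.314 -3.759
endloop
endfacet
facet normal 0.941 0.116 0.318
outer loop
vertex -2.911 -0.203 -3.95
vertex -3.039 0.314 -3.759
vertex -3.54 -0.819 -1.863
endloop
endfacet
facet normal -0.047 0.336 -0.941
outer loop
vertex -3.039 0.314 -3.759
vertex -3.64 -0.101 -3.877
vertex -3.52 0.588 -3.637
endloop
endfacet
facet normal 0.516 0.668 0.536
outer loop
vertex -3.039 0.314 -3.759
vertex -3.52 0.588 -3.637
vertex -3.54 -0.819 -1.863
endloop
endfacet
facet normal -0.047 0.336 -0.941
outer loop
vertex -3.52 0.588 -3.637
vertex -3.64 -0.101 -3.877
vertex -4.071 0.458 -3.656
endloop
endfacet
facet normal -0.202 0.768 0.607
outer loop
vertex -3.52 0.588 -3.637
vertex -4.071 0.458 -3.656
vertex -3.54 -0.819 -1.863
endloop
endfacet
facet normal -0.047 0.336 -0.941
outer loop
vertex -4.071 0.458 -3.656
vertex -3.64 -0.101 -3.877
vertex -4.369 0.001 -3.804
endloop
endfacet
facet normal -0.794 0.359 0.491
outer loop
vertex -4.071 0.458 -3.656
vertex -4.369 0.001 -3.804
vertex -3.54 -0.819 -1.863
endloop
endfacet
facet normal -0.047 0.335 -0.941
outer loop
vertex -4.369 0.001 -3.804
vertex -3.64 -0.101 -3.877
vertex -4.241 -0.517 -3.995
endloop
endfacet
facet normal -0.913 -0.319 0.255
outer loop
vertex -4.369 0.001 -3.804
vertex -4.241 -0.517 -3.995
vertex -3.54 -0.819 -1.863
endloop
endfacet
facet normal -0.048 0.336 -0.941
outer loop
vertex -4.241 -0.517 -3.995
vertex -3.64 -0.101 -3.877
vertex -3.76 -0.791 -4.117
endloop
endfacet
facet normal -0.488 -0.872 0.037
outer loop
vertex -4.241 -0.517 -3.995
vertex -3.76 -0.791 -4.117
vertex -3.54 -0.819 -1.863
endloop
endfacet
facet normal -0.047 0.335 -0.941
outer loop
vertex -3.76 -0.791 -4.117
vertex -3.64 -0.101 -3.877
vertex -3.209 -0.661 -4.098
endloop
endfacet
facet normal 0.231 -0.972 -0.035
outer loop
vertex -3.76 -0.791 -4.117
vertex -3.209 -0.661 -4.098
vertex -3.54 -0.819 -1.863
endloop
endfacet
facet normal -0.758 -0.417 -0.501
outer loop
vertex -2.254 1.075 0.857
vertex -2.717 1.511 1.195
vertex -2.368 1.621 0.575
endloop
endfacet
facet normal 0.821 -0.117 -0.558
outer loop
vertex -2.254 1.075 0.857
vertex -2.368 1.621 0.575
vertex -1.123 2.389 2.245
endloop
endfacet
facet normal -0.758 -0.417 -0.501
outer loop
vertex -2.368 1.621 0.575
vertex -2.717 1.511 1.195
vertex -2.744 2.084 0.759
endloop
endfacet
facet normal 0.461 0.625 -0.631
outer loop
vertex -2.368 1.621 0.575
vertex -2.744 2.084 0.759
vertex -1.123 2.389 2.245
endloop
endfacet
facet normal -0.759 -0.417 -0.501
outer loop
vertex -2.744 2.084 0.759
vertex -2.717 1.511 1.195
vertex -3.1 2.116 1.272
endloop
endfacet
facet normal -0.079 0.990 -0.117
outer loop
vertex -2.744 2.084 0.759
vertex -3.1 2.116 1.272
vertex -1.123 2.389 2.245
endloop
endfacet
facet normal -0.759 -0.417 -0.500
outer loop
vertex -3.1 2.116 1.272
vertex -2.717 1.511 1.195
vertex -3.167 1.693 1.727
endloop
endfacet
facet normal -0.390 0.702 0.595
outer loop
vertex -3.1 2.116 1.272
vertex -3.167 1.693 1.727
vertex -1.123 2.389 2.245
endloop
endfacet
facet normal -0.759 -0.417 -0.500
outer loop
vertex -3.167 1.693 1.727
vertex -2.717 1.511 1.195
vertex -2.895 1.133 1.781
endloop
endfacet
facet normal -0.238 -0.022 0.971
outer loop
vertex -3.167 1.693 1.727
vertex -2.895 1.133 1.781
vertex -1.123 2.389 2.245
endloop
endfacet
facet normal -0.758 -0.418 -0.500
outer loop
vertex -2.895 1.133 1.781
vertex -2.717 1.511 1.195
vertex -2.488 0.858 1.394
endloop
endfacet
facet normal 0.261 -0.636 0.726
outer loop
vertex -2.895 1.133 1.781
vertex -2.488 0.858 1.394
vertex -1.123 2.389 2.245
endloop
endfacet
facet normal -0.759 -0.418 -0.500
outer loop
vertex -2.488 0.858 1.394
vertex -2.717 1.511 1.195
vertex -2.254 1.075 0.857
endloop
endfacet
facet normal 0.733 -0.679 0.045
outer loop
vertex -2.488 0.858 1.394
vertex -2.254 1.075 0.857
vertex -1.123 2.389 2.245
endloop
endfacet

endsolid


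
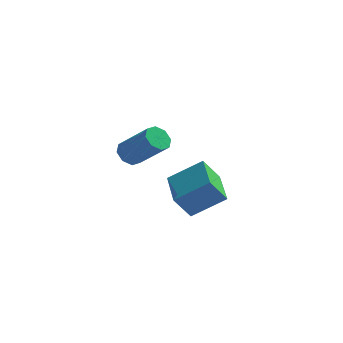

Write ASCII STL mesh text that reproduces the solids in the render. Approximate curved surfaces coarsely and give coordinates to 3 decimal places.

solid 
facet normal -0.487 -0.292 0.823
outer loop
vertex 3.403 2.679 -1.406
vertex 2.695 4.636 -1.131
vertex 1.848 2.266 -2.472
endloop
endfacet
facet normal 0.337 -0.932 -0.131
outer loop
vertex 2.545 2.684 -3.649
vertex 3.403 2.679 -1.406
vertex 1.848 2.266 -2.472
endloop
endfacet
facet normal -0.487 -0.292 0.823
outer loop
vertex 1.848 2.266 -2.472
vertex 2.695 4.636 -1.131
vertex 1.14 4.224 -2.197
endloop
endfacet
facet normal -0.805 -0.214 -0.553
outer loop
vertex 1.14 4.224 -2.197
vertex 2.545 2.684 -3.649
vertex 1.848 2.266 -2.472
endloop
endfacet
facet normal 0.805 0.214 0.553
outer loop
vertex 3.403 2.679 -1.406
vertex 3.392 5.054 -2.308
vertex 2.695 4.636 -1.131
endloop
endfacet
facet normal 0.337 -0.932 -0.131
outer loop
vertex 4.1 3.096 -2.583
vertex 3.403 2.679 -1.406
vertex 2.545 2.684 -3.649
endloop
endfacet
facet normal 0.806 0.214 0.553
outer loop
vertex 4.1 3.096 -2.583
vertex 3.392 5.054 -2.308
vertex 3.403 2.679 -1.406
endloop
endfacet
facet normal -0.337 0.932 0.131
outer loop
vertex 2.695 4.636 -1.131
vertex 3.392 5.054 -2.308
vertex 1.14 4.224 -2.197
endloop
endfacet
facet normal -0.805 -0.214 -0.553
outer loop
vertex 1.837 4.641 -3.374
vertex 2.545 2.684 -3.649
vertex 1.14 4.224 -2.197
endloop
endfacet
facet normal -0.337 0.932 0.131
outer loop
vertex 1.14 4.224 -2.197
vertex 3.392 5.054 -2.308
vertex 1.837 4.641 -3.374
endloop
endfacet
facet normal 0.487 0.292 -0.823
outer loop
vertex 1.837 4.641 -3.374
vertex 4.1 3.096 -2.583
vertex 2.545 2.684 -3.649
endloop
endfacet
facet normal 0.487 0.292 -0.823
outer loop
vertex 3.392 5.054 -2.308
vertex 4.1 3.096 -2.583
vertex 1.837 4.641 -3.374
endloop
endfacet
facet normal -0.688 0.269 -0.674
outer loop
vertex 0.992 -0.084 1.513
vertex 0.556 -0.533 1.779
vertex 0.701 0.122 1.892
endloop
endfacet
facet normal 0.463 0.878 -0.122
outer loop
vertex 0.992 -0.084 1.513
vertex 0.701 0.122 1.892
vertex 2.36 -0.619 2.855
endloop
endfacet
facet normal 0.463 0.878 -0.122
outer loop
vertex 2.36 -0.619 2.855
vertex 0.701 0.122 1.892
vertex 2.069 -0.413 3.234
endloop
endfacet
facet normal 0.688 -0.269 0.674
outer loop
vertex 2.36 -0.619 2.855
vertex 2.069 -0.413 3.234
vertex 1.924 -1.067 3.121
endloop
endfacet
facet normal -0.687 0.269 -0.675
outer loop
vertex 0.701 0.122 1.892
vertex 0.556 -0.533 1.779
vertex 0.325 -0.055 2.204
endloop
endfacet
facet normal -0.068 0.901 0.429
outer loop
vertex 0.701 0.122 1.892
vertex 0.325 -0.055 2.204
vertex 2.069 -0.413 3.234
endloop
endfacet
facet normal -0.068 0.901 0.428
outer loop
vertex 2.069 -0.413 3.234
vertex 0.325 -0.055 2.204
vertex 1.693 -0.59 3.547
endloop
endfacet
facet normal 0.688 -0.269 0.674
outer loop
vertex 2.069 -0.413 3.234
vertex 1.693 -0.59 3.547
vertex 1.924 -1.067 3.121
endloop
endfacet
facet normal -0.687 0.268 -0.675
outer loop
vertex 0.325 -0.055 2.204
vertex 0.556 -0.533 1.779
vertex 0.084 -0.512 2.268
endloop
endfacet
facet normal -0.559 0.397 0.728
outer loop
vertex 0.325 -0.055 2.204
vertex 0.084 -0.512 2.268
vertex 1.693 -0.59 3.547
endloop
endfacet
facet normal -0.560 0.396 0.728
outer loop
vertex 1.693 -0.59 3.547
vertex 0.084 -0.512 2.268
vertex 1.452 -1.047 3.61
endloop
endfacet
facet normal 0.687 -0.269 0.674
outer loop
vertex 1.693 -0.59 3.547
vertex 1.452 -1.047 3.61
vertex 1.924 -1.067 3.121
endloop
endfacet
facet normal -0.687 0.268 -0.675
outer loop
vertex 0.084 -0.512 2.268
vertex 0.556 -0.533 1.779
vertex 0.12 -0.981 2.045
endloop
endfacet
facet normal -0.723 -0.341 0.601
outer loop
vertex 0.084 -0.512 2.268
vertex 0.12 -0.981 2.045
vertex 1.452 -1.047 3.61
endloop
endfacet
facet normal -0.723 -0.341 0.601
outer loop
vertex 1.452 -1.047 3.61
vertex 0.12 -0.981 2.045
vertex 1.488 -1.516 3.387
endloop
endfacet
facet normal 0.688 -0.268 0.675
outer loop
vertex 1.452 -1.047 3.61
vertex 1.488 -1.516 3.387
vertex 1.924 -1.067 3.121
endloop
endfacet
facet normal -0.688 0.269 -0.674
outer loop
vertex 0.12 -0.981 2.045
vertex 0.556 -0.533 1.779
vertex 0.411 -1.187 1.666
endloop
endfacet
facet normal -0.463 -0.878 0.122
outer loop
vertex 0.12 -0.981 2.045
vertex 0.411 -1.187 1.666
vertex 1.488 -1.516 3.387
endloop
endfacet
facet normal -0.463 -0.878 0.122
outer loop
vertex 1.488 -1.516 3.387
vertex 0.411 -1.187 1.666
vertex 1.779 -1.722 3.008
endloop
endfacet
facet normal 0.688 -0.269 0.674
outer loop
vertex 1.488 -1.516 3.387
vertex 1.779 -1.722 3.008
vertex 1.924 -1.067 3.121
endloop
endfacet
facet normal -0.688 0.269 -0.674
outer loop
vertex 0.411 -1.187 1.666
vertex 0.556 -0.533 1.779
vertex 0.787 -1.01 1.353
endloop
endfacet
facet normal 0.068 -0.901 -0.428
outer loop
vertex 0.411 -1.187 1.666
vertex 0.787 -1.01 1.353
vertex 1.779 -1.722 3.008
endloop
endfacet
facet normal 0.068 -0.901 -0.429
outer loop
vertex 1.779 -1.722 3.008
vertex 0.787 -1.01 1.353
vertex 2.155 -1.545 2.696
endloop
endfacet
facet normal 0.687 -0.269 0.675
outer loop
vertex 1.779 -1.722 3.008
vertex 2.155 -1.545 2.696
vertex 1.924 -1.067 3.121
endloop
endfacet
facet normal -0.687 0.269 -0.674
outer loop
vertex 0.787 -1.01 1.353
vertex 0.556 -0.533 1.779
vertex 1.028 -0.553 1.29
endloop
endfacet
facet normal 0.560 -0.396 -0.728
outer loop
vertex 0.787 -1.01 1.353
vertex 1.028 -0.553 1.29
vertex 2.155 -1.545 2.696
endloop
endfacet
facet normal 0.559 -0.397 -0.728
outer loop
vertex 2.155 -1.545 2.696
vertex 1.028 -0.553 1.29
vertex 2.396 -1.088 2.632
endloop
endfacet
facet normal 0.687 -0.268 0.675
outer loop
vertex 2.155 -1.545 2.696
vertex 2.396 -1.088 2.632
vertex 1.924 -1.067 3.121
endloop
endfacet
facet normal -0.688 0.268 -0.675
outer loop
vertex 1.028 -0.553 1.29
vertex 0.556 -0.533 1.779
vertex 0.992 -0.084 1.513
endloop
endfacet
facet normal 0.723 0.341 -0.601
outer loop
vertex 1.028 -0.553 1.29
vertex 0.992 -0.084 1.513
vertex 2.396 -1.088 2.632
endloop
endfacet
facet normal 0.723 0.341 -0.601
outer loop
vertex 2.396 -1.088 2.632
vertex 0.992 -0.084 1.513
vertex 2.36 -0.619 2.855
endloop
endfacet
facet normal 0.687 -0.268 0.675
outer loop
vertex 2.396 -1.088 2.632
vertex 2.36 -0.619 2.855
vertex 1.924 -1.067 3.121
endloop
endfacet

endsolid


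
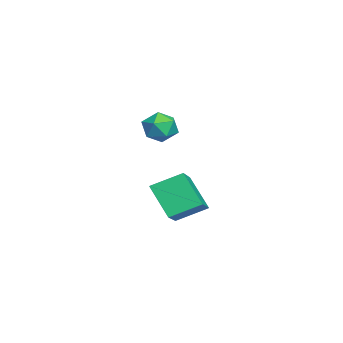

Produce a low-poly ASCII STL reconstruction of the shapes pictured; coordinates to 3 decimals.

solid 
facet normal -0.974 0.201 0.101
outer loop
vertex -0.772 3.199 0.006
vertex -0.807 2.711 0.637
vertex -0.637 3.485 0.74
endloop
endfacet
facet normal -0.627 0.758 -0.180
outer loop
vertex -0.772 3.199 0.006
vertex -0.637 3.485 0.74
vertex -0.178 3.719 0.129
endloop
endfacet
facet normal -0.312 0.541 -0.781
outer loop
vertex -0.772 3.199 0.006
vertex -0.178 3.719 0.129
vertex -0.065 3.091 -0.351
endloop
endfacet
facet normal -0.464 -0.151 -0.873
outer loop
vertex -0.772 3.199 0.006
vertex -0.065 3.091 -0.351
vertex -0.453 2.467 -0.037
endloop
endfacet
facet normal -0.873 -0.361 -0.328
outer loop
vertex -0.772 3.199 0.006
vertex -0.453 2.467 -0.037
vertex -0.807 2.711 0.637
endloop
endfacet
facet normal -0.116 0.954 0.278
outer loop
vertex -0.178 3.719 0.129
vertex -0.637 3.485 0.74
vertex 0.153 3.553 0.837
endloop
endfacet
facet normal -0.678 0.051 0.733
outer loop
vertex -0.637 3.485 0.74
vertex -0.807 2.711 0.637
vertex -0.235 2.929 1.151
endloop
endfacet
facet normal -0.515 -0.856 0.040
outer loop
vertex -0.807 2.711 0.637
vertex -0.453 2.467 -0.037
vertex -0.122 2.301 0.671
endloop
endfacet
facet normal 0.148 -0.516 -0.843
outer loop
vertex -0.453 2.467 -0.037
vertex -0.065 3.091 -0.351
vertex 0.337 2.535 0.06
endloop
endfacet
facet normal 0.395 0.602 -0.694
outer loop
vertex -0.065 3.091 -0.351
vertex -0.178 3.719 0.129
vertex 0.507 3.309 0.163
endloop
endfacet
facet normal 0.464 0.151 0.873
outer loop
vertex 0.472 2.821 0.794
vertex 0.153 3.553 0.837
vertex -0.235 2.929 1.151
endloop
endfacet
facet normal 0.312 -0.541 0.781
outer loop
vertex 0.472 2.821 0.794
vertex -0.235 2.929 1.151
vertex -0.122 2.301 0.671
endloop
endfacet
facet normal 0.627 -0.758 0.180
outer loop
vertex 0.472 2.821 0.794
vertex -0.122 2.301 0.671
vertex 0.337 2.535 0.06
endloop
endfacet
facet normal 0.974 -0.201 -0.101
outer loop
vertex 0.472 2.821 0.794
vertex 0.337 2.535 0.06
vertex 0.507 3.309 0.163
endloop
endfacet
facet normal 0.873 0.361 0.328
outer loop
vertex 0.472 2.821 0.794
vertex 0.507 3.309 0.163
vertex 0.153 3.553 0.837
endloop
endfacet
facet normal -0.148 0.516 0.843
outer loop
vertex -0.235 2.929 1.151
vertex 0.153 3.553 0.837
vertex -0.637 3.485 0.74
endloop
endfacet
facet normal -0.395 -0.602 0.694
outer loop
vertex -0.122 2.301 0.671
vertex -0.235 2.929 1.151
vertex -0.807 2.711 0.637
endloop
endfacet
facet normal 0.116 -0.954 -0.278
outer loop
vertex 0.337 2.535 0.06
vertex -0.122 2.301 0.671
vertex -0.453 2.467 -0.037
endloop
endfacet
facet normal 0.678 -0.051 -0.733
outer loop
vertex 0.507 3.309 0.163
vertex 0.337 2.535 0.06
vertex -0.065 3.091 -0.351
endloop
endfacet
facet normal 0.515 0.856 -0.040
outer loop
vertex 0.153 3.553 0.837
vertex 0.507 3.309 0.163
vertex -0.178 3.719 0.129
endloop
endfacet
facet normal -0.880 0.080 -0.468
outer loop
vertex -2.846 2.654 -4.032
vertex -3.074 3.973 -3.377
vertex -2.055 3.462 -5.381
endloop
endfacet
facet normal 0.153 -0.885 -0.440
outer loop
vertex -0.366 3.307 -4.483
vertex -2.846 2.654 -4.032
vertex -2.055 3.462 -5.381
endloop
endfacet
facet normal -0.880 0.080 -0.468
outer loop
vertex -2.055 3.462 -5.381
vertex -3.074 3.973 -3.377
vertex -2.283 4.78 -4.726
endloop
endfacet
facet normal 0.450 0.459 -0.766
outer loop
vertex -2.283 4.78 -4.726
vertex -0.366 3.307 -4.483
vertex -2.055 3.462 -5.381
endloop
endfacet
facet normal -0.450 -0.458 0.767
outer loop
vertex -2.846 2.654 -4.032
vertex -1.385 3.818 -2.479
vertex -3.074 3.973 -3.377
endloop
endfacet
facet normal 0.153 -0.885 -0.440
outer loop
vertex -1.157 2.5 -3.134
vertex -2.846 2.654 -4.032
vertex -0.366 3.307 -4.483
endloop
endfacet
facet normal -0.449 -0.459 0.767
outer loop
vertex -1.157 2.5 -3.134
vertex -1.385 3.818 -2.479
vertex -2.846 2.654 -4.032
endloop
endfacet
facet normal -0.153 0.885 0.440
outer loop
vertex -3.074 3.973 -3.377
vertex -1.385 3.818 -2.479
vertex -2.283 4.78 -4.726
endloop
endfacet
facet normal 0.449 0.458 -0.767
outer loop
vertex -0.594 4.626 -3.828
vertex -0.366 3.307 -4.483
vertex -2.283 4.78 -4.726
endloop
endfacet
facet normal -0.153 0.885 0.440
outer loop
vertex -2.283 4.78 -4.726
vertex -1.385 3.818 -2.479
vertex -0.594 4.626 -3.828
endloop
endfacet
facet normal 0.880 -0.080 0.468
outer loop
vertex -0.594 4.626 -3.828
vertex -1.157 2.5 -3.134
vertex -0.366 3.307 -4.483
endloop
endfacet
facet normal 0.880 -0.080 0.468
outer loop
vertex -1.385 3.818 -2.479
vertex -1.157 2.5 -3.134
vertex -0.594 4.626 -3.828
endloop
endfacet

endsolid


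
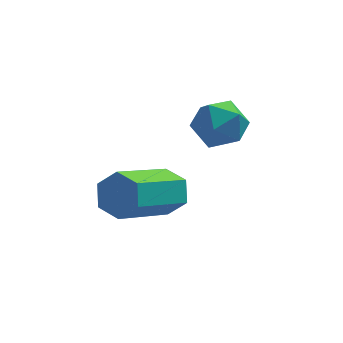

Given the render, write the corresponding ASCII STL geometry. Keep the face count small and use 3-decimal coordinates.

solid 
facet normal 0.596 0.629 -0.499
outer loop
vertex 3.01 1.363 2.9
vertex 2.587 1.419 2.465
vertex 2.585 1.799 2.942
endloop
endfacet
facet normal 0.399 0.306 0.864
outer loop
vertex 3.01 1.363 2.9
vertex 2.585 1.799 2.942
vertex 1.896 0.185 3.831
endloop
endfacet
facet normal 0.399 0.306 0.865
outer loop
vertex 1.896 0.185 3.831
vertex 2.585 1.799 2.942
vertex 1.471 0.62 3.873
endloop
endfacet
facet normal -0.596 -0.630 0.497
outer loop
vertex 1.896 0.185 3.831
vertex 1.471 0.62 3.873
vertex 1.473 0.241 3.395
endloop
endfacet
facet normal 0.596 0.629 -0.499
outer loop
vertex 2.585 1.799 2.942
vertex 2.587 1.419 2.465
vertex 2.162 1.854 2.506
endloop
endfacet
facet normal -0.406 0.771 0.491
outer loop
vertex 2.585 1.799 2.942
vertex 2.162 1.854 2.506
vertex 1.471 0.62 3.873
endloop
endfacet
facet normal -0.404 0.771 0.492
outer loop
vertex 1.471 0.62 3.873
vertex 2.162 1.854 2.506
vertex 1.047 0.676 3.437
endloop
endfacet
facet normal -0.595 -0.631 0.498
outer loop
vertex 1.471 0.62 3.873
vertex 1.047 0.676 3.437
vertex 1.473 0.241 3.395
endloop
endfacet
facet normal 0.596 0.630 -0.498
outer loop
vertex 2.162 1.854 2.506
vertex 2.587 1.419 2.465
vertex 2.164 1.475 2.029
endloop
endfacet
facet normal -0.803 0.465 -0.373
outer loop
vertex 2.162 1.854 2.506
vertex 2.164 1.475 2.029
vertex 1.047 0.676 3.437
endloop
endfacet
facet normal -0.803 0.464 -0.374
outer loop
vertex 1.047 0.676 3.437
vertex 2.164 1.475 2.029
vertex 1.05 0.297 2.96
endloop
endfacet
facet normal -0.595 -0.631 0.498
outer loop
vertex 1.047 0.676 3.437
vertex 1.05 0.297 2.96
vertex 1.473 0.241 3.395
endloop
endfacet
facet normal 0.596 0.630 -0.497
outer loop
vertex 2.164 1.475 2.029
vertex 2.587 1.419 2.465
vertex 2.589 1.04 1.987
endloop
endfacet
facet normal -0.399 -0.306 -0.864
outer loop
vertex 2.164 1.475 2.029
vertex 2.589 1.04 1.987
vertex 1.05 0.297 2.96
endloop
endfacet
facet normal -0.399 -0.306 -0.865
outer loop
vertex 1.05 0.297 2.96
vertex 2.589 1.04 1.987
vertex 1.475 -0.139 2.918
endloop
endfacet
facet normal -0.596 -0.629 0.499
outer loop
vertex 1.05 0.297 2.96
vertex 1.475 -0.139 2.918
vertex 1.473 0.241 3.395
endloop
endfacet
facet normal 0.595 0.631 -0.498
outer loop
vertex 2.589 1.04 1.987
vertex 2.587 1.419 2.465
vertex 3.013 0.984 2.423
endloop
endfacet
facet normal 0.404 -0.771 -0.492
outer loop
vertex 2.589 1.04 1.987
vertex 3.013 0.984 2.423
vertex 1.475 -0.139 2.918
endloop
endfacet
facet normal 0.405 -0.771 -0.491
outer loop
vertex 1.475 -0.139 2.918
vertex 3.013 0.984 2.423
vertex 1.898 -0.194 3.354
endloop
endfacet
facet normal -0.596 -0.629 0.499
outer loop
vertex 1.475 -0.139 2.918
vertex 1.898 -0.194 3.354
vertex 1.473 0.241 3.395
endloop
endfacet
facet normal 0.595 0.631 -0.498
outer loop
vertex 3.013 0.984 2.423
vertex 2.587 1.419 2.465
vertex 3.01 1.363 2.9
endloop
endfacet
facet normal 0.803 -0.464 0.374
outer loop
vertex 3.013 0.984 2.423
vertex 3.01 1.363 2.9
vertex 1.898 -0.194 3.354
endloop
endfacet
facet normal 0.803 -0.465 0.373
outer loop
vertex 1.898 -0.194 3.354
vertex 3.01 1.363 2.9
vertex 1.896 0.185 3.831
endloop
endfacet
facet normal -0.596 -0.630 0.498
outer loop
vertex 1.898 -0.194 3.354
vertex 1.896 0.185 3.831
vertex 1.473 0.241 3.395
endloop
endfacet
facet normal 0.036 0.982 0.184
outer loop
vertex 4.054 3.542 3.27
vertex 3.463 3.479 3.723
vertex 4.154 3.402 3.997
endloop
endfacet
facet normal 0.687 0.725 0.045
outer loop
vertex 4.054 3.542 3.27
vertex 4.154 3.402 3.997
vertex 4.565 3.044 3.488
endloop
endfacet
facet normal 0.673 0.426 -0.604
outer loop
vertex 4.054 3.542 3.27
vertex 4.565 3.044 3.488
vertex 4.13 2.898 2.9
endloop
endfacet
facet normal 0.013 0.499 -0.866
outer loop
vertex 4.054 3.542 3.27
vertex 4.13 2.898 2.9
vertex 3.449 3.167 3.045
endloop
endfacet
facet normal -0.381 0.843 -0.380
outer loop
vertex 4.054 3.542 3.27
vertex 3.449 3.167 3.045
vertex 3.463 3.479 3.723
endloop
endfacet
facet normal 0.828 0.211 0.520
outer loop
vertex 4.565 3.044 3.488
vertex 4.154 3.402 3.997
vertex 4.291 2.673 4.075
endloop
endfacet
facet normal -0.225 0.628 0.745
outer loop
vertex 4.154 3.402 3.997
vertex 3.463 3.479 3.723
vertex 3.61 2.942 4.22
endloop
endfacet
facet normal -0.900 0.402 -0.166
outer loop
vertex 3.463 3.479 3.723
vertex 3.449 3.167 3.045
vertex 3.175 2.796 3.632
endloop
endfacet
facet normal -0.263 -0.151 -0.953
outer loop
vertex 3.449 3.167 3.045
vertex 4.13 2.898 2.9
vertex 3.586 2.438 3.123
endloop
endfacet
facet normal 0.805 -0.269 -0.529
outer loop
vertex 4.13 2.898 2.9
vertex 4.565 3.044 3.488
vertex 4.277 2.361 3.397
endloop
endfacet
facet normal -0.013 -0.499 0.866
outer loop
vertex 3.686 2.298 3.85
vertex 4.291 2.673 4.075
vertex 3.61 2.942 4.22
endloop
endfacet
facet normal -0.673 -0.426 0.604
outer loop
vertex 3.686 2.298 3.85
vertex 3.61 2.942 4.22
vertex 3.175 2.796 3.632
endloop
endfacet
facet normal -0.687 -0.725 -0.045
outer loop
vertex 3.686 2.298 3.85
vertex 3.175 2.796 3.632
vertex 3.586 2.438 3.123
endloop
endfacet
facet normal -0.036 -0.982 -0.184
outer loop
vertex 3.686 2.298 3.85
vertex 3.586 2.438 3.123
vertex 4.277 2.361 3.397
endloop
endfacet
facet normal 0.381 -0.843 0.380
outer loop
vertex 3.686 2.298 3.85
vertex 4.277 2.361 3.397
vertex 4.291 2.673 4.075
endloop
endfacet
facet normal 0.263 0.151 0.953
outer loop
vertex 3.61 2.942 4.22
vertex 4.291 2.673 4.075
vertex 4.154 3.402 3.997
endloop
endfacet
facet normal -0.805 0.269 0.529
outer loop
vertex 3.175 2.796 3.632
vertex 3.61 2.942 4.22
vertex 3.463 3.479 3.723
endloop
endfacet
facet normal -0.828 -0.211 -0.520
outer loop
vertex 3.586 2.438 3.123
vertex 3.175 2.796 3.632
vertex 3.449 3.167 3.045
endloop
endfacet
facet normal 0.225 -0.628 -0.745
outer loop
vertex 4.277 2.361 3.397
vertex 3.586 2.438 3.123
vertex 4.13 2.898 2.9
endloop
endfacet
facet normal 0.900 -0.402 0.166
outer loop
vertex 4.291 2.673 4.075
vertex 4.277 2.361 3.397
vertex 4.565 3.044 3.488
endloop
endfacet

endsolid


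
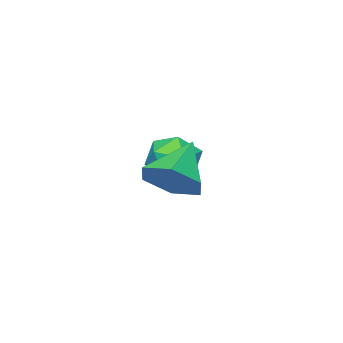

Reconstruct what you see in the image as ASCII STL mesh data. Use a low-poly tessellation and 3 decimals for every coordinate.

solid 
facet normal -0.204 0.979 0.013
outer loop
vertex 1.049 1.161 -3.755
vertex 0.571 1.05 -2.909
vertex 1.528 1.249 -2.907
endloop
endfacet
facet normal 0.413 0.852 -0.322
outer loop
vertex 1.049 1.161 -3.755
vertex 1.528 1.249 -2.907
vertex 1.939 0.768 -3.653
endloop
endfacet
facet normal 0.281 0.411 -0.868
outer loop
vertex 1.049 1.161 -3.755
vertex 1.939 0.768 -3.653
vertex 1.235 0.271 -4.116
endloop
endfacet
facet normal -0.418 0.265 -0.869
outer loop
vertex 1.049 1.161 -3.755
vertex 1.235 0.271 -4.116
vertex 0.39 0.446 -3.656
endloop
endfacet
facet normal -0.717 0.616 -0.325
outer loop
vertex 1.049 1.161 -3.755
vertex 0.39 0.446 -3.656
vertex 0.571 1.05 -2.909
endloop
endfacet
facet normal 0.847 0.515 0.134
outer loop
vertex 1.939 0.768 -3.653
vertex 1.528 1.249 -2.907
vertex 2.01 0.414 -2.744
endloop
endfacet
facet normal -0.151 0.721 0.676
outer loop
vertex 1.528 1.249 -2.907
vertex 0.571 1.05 -2.909
vertex 1.165 0.589 -2.284
endloop
endfacet
facet normal -0.982 0.135 0.129
outer loop
vertex 0.571 1.05 -2.909
vertex 0.39 0.446 -3.656
vertex 0.461 0.092 -2.747
endloop
endfacet
facet normal -0.498 -0.434 -0.750
outer loop
vertex 0.39 0.446 -3.656
vertex 1.235 0.271 -4.116
vertex 0.872 -0.389 -3.493
endloop
endfacet
facet normal 0.633 -0.199 -0.748
outer loop
vertex 1.235 0.271 -4.116
vertex 1.939 0.768 -3.653
vertex 1.829 -0.19 -3.491
endloop
endfacet
facet normal 0.418 -0.265 0.869
outer loop
vertex 1.351 -0.301 -2.645
vertex 2.01 0.414 -2.744
vertex 1.165 0.589 -2.284
endloop
endfacet
facet normal -0.281 -0.411 0.868
outer loop
vertex 1.351 -0.301 -2.645
vertex 1.165 0.589 -2.284
vertex 0.461 0.092 -2.747
endloop
endfacet
facet normal -0.413 -0.852 0.322
outer loop
vertex 1.351 -0.301 -2.645
vertex 0.461 0.092 -2.747
vertex 0.872 -0.389 -3.493
endloop
endfacet
facet normal 0.204 -0.979 -0.013
outer loop
vertex 1.351 -0.301 -2.645
vertex 0.872 -0.389 -3.493
vertex 1.829 -0.19 -3.491
endloop
endfacet
facet normal 0.717 -0.616 0.325
outer loop
vertex 1.351 -0.301 -2.645
vertex 1.829 -0.19 -3.491
vertex 2.01 0.414 -2.744
endloop
endfacet
facet normal 0.498 0.434 0.750
outer loop
vertex 1.165 0.589 -2.284
vertex 2.01 0.414 -2.744
vertex 1.528 1.249 -2.907
endloop
endfacet
facet normal -0.633 0.199 0.748
outer loop
vertex 0.461 0.092 -2.747
vertex 1.165 0.589 -2.284
vertex 0.571 1.05 -2.909
endloop
endfacet
facet normal -0.847 -0.515 -0.134
outer loop
vertex 0.872 -0.389 -3.493
vertex 0.461 0.092 -2.747
vertex 0.39 0.446 -3.656
endloop
endfacet
facet normal 0.151 -0.721 -0.676
outer loop
vertex 1.829 -0.19 -3.491
vertex 0.872 -0.389 -3.493
vertex 1.235 0.271 -4.116
endloop
endfacet
facet normal 0.982 -0.135 -0.129
outer loop
vertex 2.01 0.414 -2.744
vertex 1.829 -0.19 -3.491
vertex 1.939 0.768 -3.653
endloop
endfacet
facet normal 0.728 0.245 -0.640
outer loop
vertex 4.749 4.031 -1.737
vertex 4.27 3.532 -2.473
vertex 4.077 4.511 -2.318
endloop
endfacet
facet normal -0.183 0.643 0.743
outer loop
vertex 4.749 4.031 -1.737
vertex 4.077 4.511 -2.318
vertex 3.01 3.108 -1.367
endloop
endfacet
facet normal 0.729 0.245 -0.639
outer loop
vertex 4.077 4.511 -2.318
vertex 4.27 3.532 -2.473
vertex 3.598 4.012 -3.055
endloop
endfacet
facet normal -0.770 0.634 0.071
outer loop
vertex 4.077 4.511 -2.318
vertex 3.598 4.012 -3.055
vertex 3.01 3.108 -1.367
endloop
endfacet
facet normal 0.729 0.246 -0.639
outer loop
vertex 3.598 4.012 -3.055
vertex 4.27 3.532 -2.473
vertex 3.792 3.033 -3.21
endloop
endfacet
facet normal -0.916 -0.121 -0.384
outer loop
vertex 3.598 4.012 -3.055
vertex 3.792 3.033 -3.21
vertex 3.01 3.108 -1.367
endloop
endfacet
facet normal 0.729 0.245 -0.639
outer loop
vertex 3.792 3.033 -3.21
vertex 4.27 3.532 -2.473
vertex 4.463 2.553 -2.628
endloop
endfacet
facet normal -0.474 -0.865 -0.166
outer loop
vertex 3.792 3.033 -3.21
vertex 4.463 2.553 -2.628
vertex 3.01 3.108 -1.367
endloop
endfacet
facet normal 0.728 0.245 -0.640
outer loop
vertex 4.463 2.553 -2.628
vertex 4.27 3.532 -2.473
vertex 4.942 3.052 -1.892
endloop
endfacet
facet normal 0.113 -0.855 0.506
outer loop
vertex 4.463 2.553 -2.628
vertex 4.942 3.052 -1.892
vertex 3.01 3.108 -1.367
endloop
endfacet
facet normal 0.728 0.245 -0.640
outer loop
vertex 4.942 3.052 -1.892
vertex 4.27 3.532 -2.473
vertex 4.749 4.031 -1.737
endloop
endfacet
facet normal 0.258 -0.101 0.961
outer loop
vertex 4.942 3.052 -1.892
vertex 4.749 4.031 -1.737
vertex 3.01 3.108 -1.367
endloop
endfacet

endsolid


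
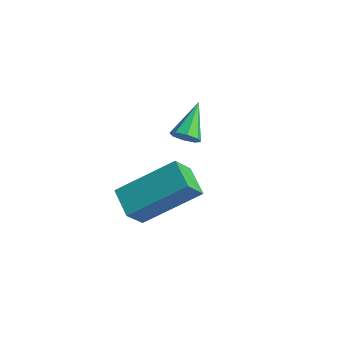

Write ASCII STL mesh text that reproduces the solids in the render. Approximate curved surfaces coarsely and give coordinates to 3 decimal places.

solid 
facet normal 0.346 -0.773 -0.531
outer loop
vertex -1.308 0.33 0.174
vertex -1.565 0.495 -0.234
vertex -1.098 0.575 -0.046
endloop
endfacet
facet normal 0.619 0.160 0.769
outer loop
vertex -1.308 0.33 0.174
vertex -1.098 0.575 -0.046
vertex -2.055 1.585 0.514
endloop
endfacet
facet normal 0.346 -0.773 -0.532
outer loop
vertex -1.098 0.575 -0.046
vertex -1.565 0.495 -0.234
vertex -1.163 0.773 -0.376
endloop
endfacet
facet normal 0.766 0.607 0.213
outer loop
vertex -1.098 0.575 -0.046
vertex -1.163 0.773 -0.376
vertex -2.055 1.585 0.514
endloop
endfacet
facet normal 0.347 -0.773 -0.531
outer loop
vertex -1.163 0.773 -0.376
vertex -1.565 0.495 -0.234
vertex -1.463 0.808 -0.623
endloop
endfacet
facet normal 0.400 0.840 -0.366
outer loop
vertex -1.163 0.773 -0.376
vertex -1.463 0.808 -0.623
vertex -2.055 1.585 0.514
endloop
endfacet
facet normal 0.348 -0.773 -0.531
outer loop
vertex -1.463 0.808 -0.623
vertex -1.565 0.495 -0.234
vertex -1.823 0.659 -0.642
endloop
endfacet
facet normal -0.267 0.725 -0.635
outer loop
vertex -1.463 0.808 -0.623
vertex -1.823 0.659 -0.642
vertex -2.055 1.585 0.514
endloop
endfacet
facet normal 0.347 -0.774 -0.530
outer loop
vertex -1.823 0.659 -0.642
vertex -1.565 0.495 -0.234
vertex -2.033 0.414 -0.422
endloop
endfacet
facet normal -0.839 0.330 -0.433
outer loop
vertex -1.823 0.659 -0.642
vertex -2.033 0.414 -0.422
vertex -2.055 1.585 0.514
endloop
endfacet
facet normal 0.347 -0.773 -0.531
outer loop
vertex -2.033 0.414 -0.422
vertex -1.565 0.495 -0.234
vertex -1.968 0.216 -0.091
endloop
endfacet
facet normal -0.985 -0.117 0.123
outer loop
vertex -2.033 0.414 -0.422
vertex -1.968 0.216 -0.091
vertex -2.055 1.585 0.514
endloop
endfacet
facet normal 0.348 -0.774 -0.529
outer loop
vertex -1.968 0.216 -0.091
vertex -1.565 0.495 -0.234
vertex -1.668 0.182 0.156
endloop
endfacet
facet normal -0.619 -0.350 0.703
outer loop
vertex -1.968 0.216 -0.091
vertex -1.668 0.182 0.156
vertex -2.055 1.585 0.514
endloop
endfacet
facet normal 0.345 -0.774 -0.530
outer loop
vertex -1.668 0.182 0.156
vertex -1.565 0.495 -0.234
vertex -1.308 0.33 0.174
endloop
endfacet
facet normal 0.048 -0.235 0.971
outer loop
vertex -1.668 0.182 0.156
vertex -1.308 0.33 0.174
vertex -2.055 1.585 0.514
endloop
endfacet
facet normal -0.873 0.365 0.322
outer loop
vertex 0.076 -1.575 1.108
vertex 0.039 -0.899 0.241
vertex -0.959 -3.065 -0.009
endloop
endfacet
facet normal 0.034 -0.615 0.788
outer loop
vertex -0.059 -3.441 -0.341
vertex 0.076 -1.575 1.108
vertex -0.959 -3.065 -0.009
endloop
endfacet
facet normal -0.873 0.365 0.322
outer loop
vertex -0.959 -3.065 -0.009
vertex 0.039 -0.899 0.241
vertex -0.996 -2.389 -0.876
endloop
endfacet
facet normal -0.486 -0.699 -0.525
outer loop
vertex -0.996 -2.389 -0.876
vertex -0.059 -3.441 -0.341
vertex -0.959 -3.065 -0.009
endloop
endfacet
facet normal 0.486 0.699 0.525
outer loop
vertex 0.076 -1.575 1.108
vertex 0.939 -1.275 -0.091
vertex 0.039 -0.899 0.241
endloop
endfacet
facet normal 0.034 -0.615 0.788
outer loop
vertex 0.976 -1.951 0.776
vertex 0.076 -1.575 1.108
vertex -0.059 -3.441 -0.341
endloop
endfacet
facet normal 0.486 0.699 0.525
outer loop
vertex 0.976 -1.951 0.776
vertex 0.939 -1.275 -0.091
vertex 0.076 -1.575 1.108
endloop
endfacet
facet normal -0.034 0.615 -0.788
outer loop
vertex 0.039 -0.899 0.241
vertex 0.939 -1.275 -0.091
vertex -0.996 -2.389 -0.876
endloop
endfacet
facet normal -0.486 -0.699 -0.525
outer loop
vertex -0.096 -2.765 -1.208
vertex -0.059 -3.441 -0.341
vertex -0.996 -2.389 -0.876
endloop
endfacet
facet normal -0.034 0.615 -0.788
outer loop
vertex -0.996 -2.389 -0.876
vertex 0.939 -1.275 -0.091
vertex -0.096 -2.765 -1.208
endloop
endfacet
facet normal 0.873 -0.365 -0.322
outer loop
vertex -0.096 -2.765 -1.208
vertex 0.976 -1.951 0.776
vertex -0.059 -3.441 -0.341
endloop
endfacet
facet normal 0.873 -0.365 -0.322
outer loop
vertex 0.939 -1.275 -0.091
vertex 0.976 -1.951 0.776
vertex -0.096 -2.765 -1.208
endloop
endfacet

endsolid
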